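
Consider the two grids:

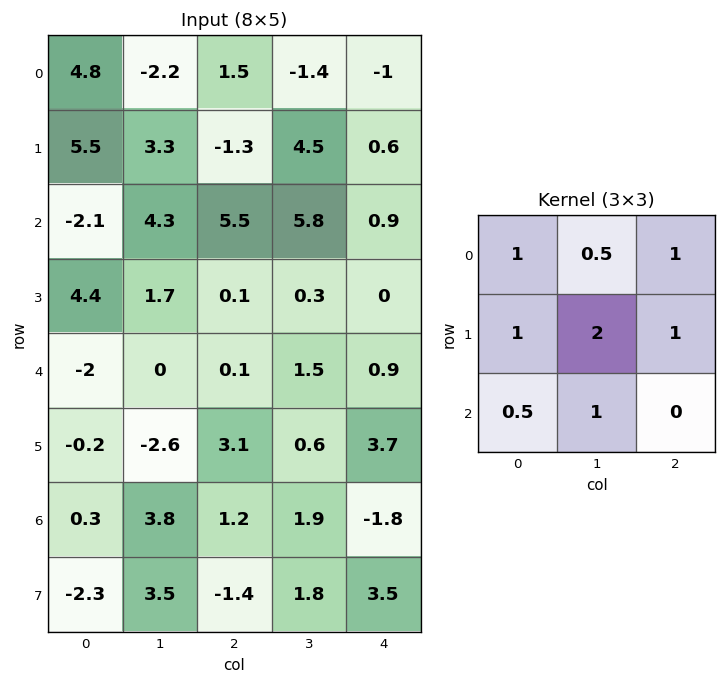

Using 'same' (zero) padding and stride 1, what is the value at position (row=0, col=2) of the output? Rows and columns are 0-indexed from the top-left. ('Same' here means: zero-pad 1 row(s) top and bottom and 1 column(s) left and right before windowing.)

The receptive field on the zero-padded input at this output position is [0 0 0 / -2.2 1.5 -1.4 / 3.3 -1.3 4.5]. Elementwise product with the kernel and sum: 0·1 + 0·0.5 + 0·1 + -2.2·1 + 1.5·2 + -1.4·1 + 3.3·0.5 + -1.3·1.

-0.25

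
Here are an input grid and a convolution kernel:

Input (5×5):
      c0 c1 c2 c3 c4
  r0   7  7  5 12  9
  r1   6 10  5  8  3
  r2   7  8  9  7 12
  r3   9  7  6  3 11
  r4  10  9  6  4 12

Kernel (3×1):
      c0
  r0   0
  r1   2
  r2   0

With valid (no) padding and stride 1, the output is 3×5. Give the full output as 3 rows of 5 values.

12 20 10 16 6
14 16 18 14 24
18 14 12 6 22

Output[0,0]: The receptive field on the input at this output position is [7 / 6 / 7]. Elementwise product with the kernel and sum: 6·2.
Output[0,1]: The receptive field on the input at this output position is [7 / 10 / 8]. Elementwise product with the kernel and sum: 10·2.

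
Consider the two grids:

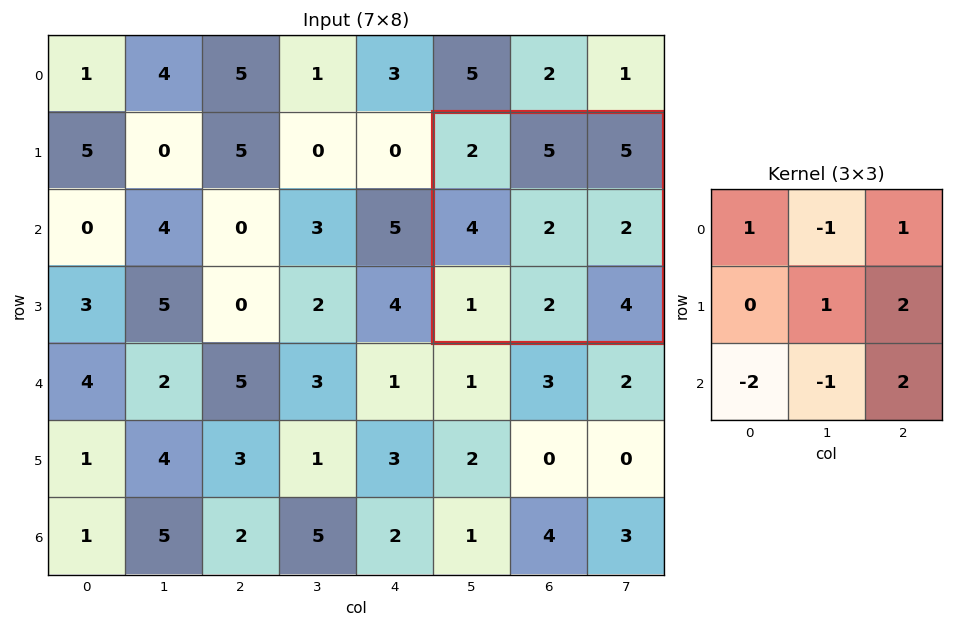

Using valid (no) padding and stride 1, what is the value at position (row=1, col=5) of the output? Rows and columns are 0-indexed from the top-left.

12

The receptive field on the input at this output position is [2 5 5 / 4 2 2 / 1 2 4]. Elementwise product with the kernel and sum: 2·1 + 5·-1 + 5·1 + 2·1 + 2·2 + 1·-2 + 2·-1 + 4·2.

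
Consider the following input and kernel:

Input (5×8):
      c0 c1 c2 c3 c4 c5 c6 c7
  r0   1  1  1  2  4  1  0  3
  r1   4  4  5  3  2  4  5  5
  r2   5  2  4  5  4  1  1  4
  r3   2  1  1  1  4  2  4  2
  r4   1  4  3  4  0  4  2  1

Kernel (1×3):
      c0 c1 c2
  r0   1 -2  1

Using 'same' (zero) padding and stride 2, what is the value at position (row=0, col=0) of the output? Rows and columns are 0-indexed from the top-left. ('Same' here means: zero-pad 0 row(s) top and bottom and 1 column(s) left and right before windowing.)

The receptive field on the zero-padded input at this output position is [0 1 1]. Elementwise product with the kernel and sum: 0·1 + 1·-2 + 1·1.

-1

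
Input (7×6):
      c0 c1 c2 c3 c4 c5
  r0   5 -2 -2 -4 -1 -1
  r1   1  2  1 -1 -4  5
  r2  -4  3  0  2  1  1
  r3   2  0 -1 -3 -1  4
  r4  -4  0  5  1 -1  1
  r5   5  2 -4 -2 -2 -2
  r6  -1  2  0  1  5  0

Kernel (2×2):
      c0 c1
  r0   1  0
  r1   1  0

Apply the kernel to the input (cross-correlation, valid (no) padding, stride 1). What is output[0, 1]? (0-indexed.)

0

The receptive field on the input at this output position is [-2 -2 / 2 1]. Elementwise product with the kernel and sum: -2·1 + 2·1.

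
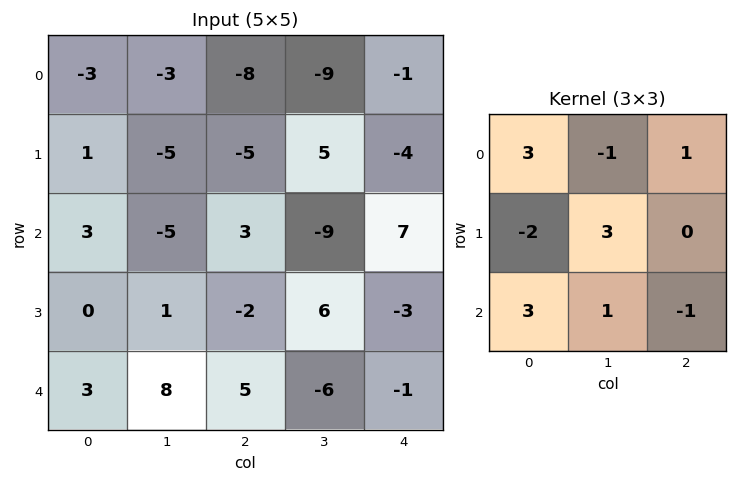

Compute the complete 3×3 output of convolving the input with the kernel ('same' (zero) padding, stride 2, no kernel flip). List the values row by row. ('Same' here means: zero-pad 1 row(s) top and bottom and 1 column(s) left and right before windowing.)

Output[0,0]: The receptive field on the zero-padded input at this output position is [0 0 0 / 0 -3 -3 / 0 1 -5]. Elementwise product with the kernel and sum: 0·3 + 0·-1 + 0·1 + 0·-2 + -3·3 + 0·3 + 1·1 + -5·-1.
Output[0,1]: The receptive field on the zero-padded input at this output position is [0 0 0 / -3 -8 -9 / -5 -5 5]. Elementwise product with the kernel and sum: 0·3 + 0·-1 + 0·1 + -3·-2 + -8·3 + -5·3 + -5·1 + 5·-1.

-3 -43 26
2 9 73
10 10 30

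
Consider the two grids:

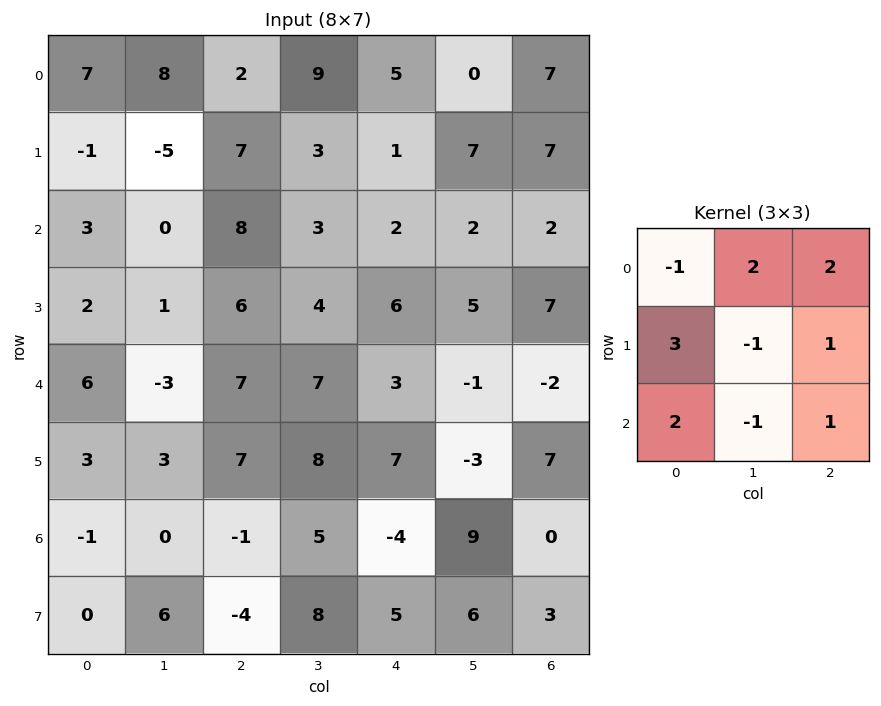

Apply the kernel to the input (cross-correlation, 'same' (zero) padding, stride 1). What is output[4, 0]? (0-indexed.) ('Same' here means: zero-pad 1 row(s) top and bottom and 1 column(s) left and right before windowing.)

The receptive field on the zero-padded input at this output position is [0 2 1 / 0 6 -3 / 0 3 3]. Elementwise product with the kernel and sum: 0·-1 + 2·2 + 1·2 + 0·3 + 6·-1 + -3·1 + 0·2 + 3·-1 + 3·1.

-3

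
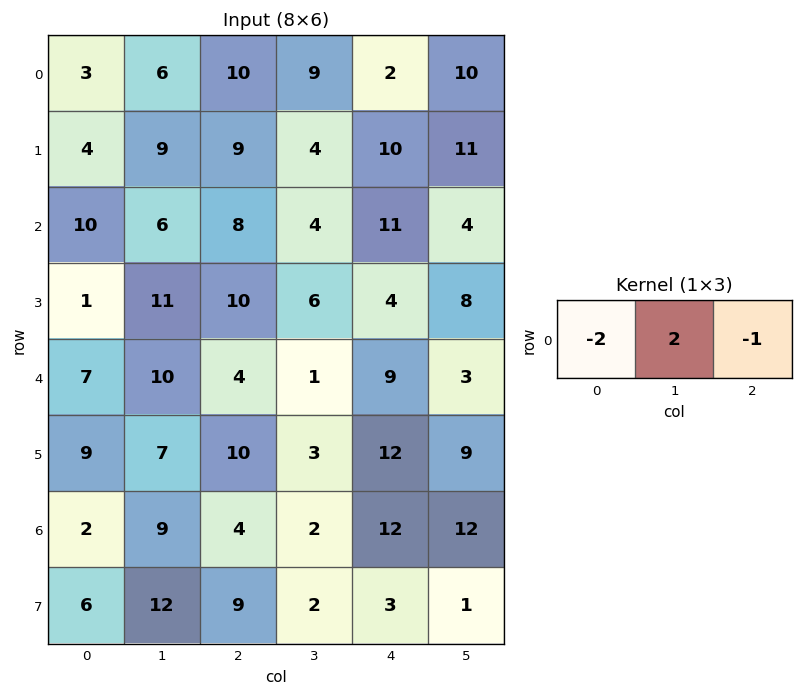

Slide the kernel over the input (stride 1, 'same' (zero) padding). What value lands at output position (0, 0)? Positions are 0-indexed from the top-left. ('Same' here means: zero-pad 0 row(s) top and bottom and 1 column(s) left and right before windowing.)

The receptive field on the zero-padded input at this output position is [0 3 6]. Elementwise product with the kernel and sum: 0·-2 + 3·2 + 6·-1.

0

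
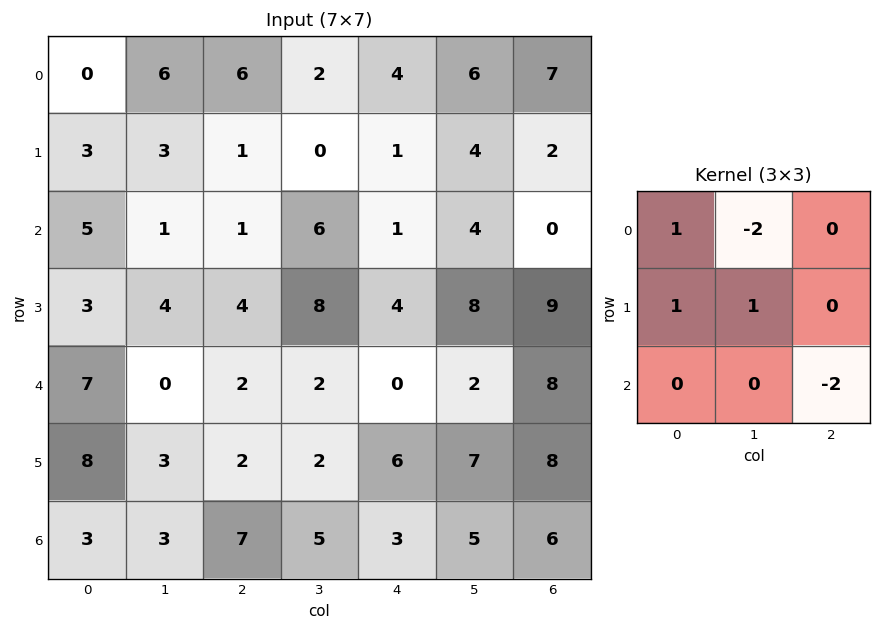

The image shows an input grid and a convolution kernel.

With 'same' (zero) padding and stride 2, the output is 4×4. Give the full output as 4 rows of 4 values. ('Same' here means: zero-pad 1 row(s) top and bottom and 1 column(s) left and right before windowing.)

-6 12 -2 13
-9 -13 -11 4
-5 -6 -12 0
-13 9 -2 2

Output[0,0]: The receptive field on the zero-padded input at this output position is [0 0 0 / 0 0 6 / 0 3 3]. Elementwise product with the kernel and sum: 0·1 + 0·-2 + 0·1 + 0·1 + 3·-2.
Output[0,1]: The receptive field on the zero-padded input at this output position is [0 0 0 / 6 6 2 / 3 1 0]. Elementwise product with the kernel and sum: 0·1 + 0·-2 + 6·1 + 6·1 + 0·-2.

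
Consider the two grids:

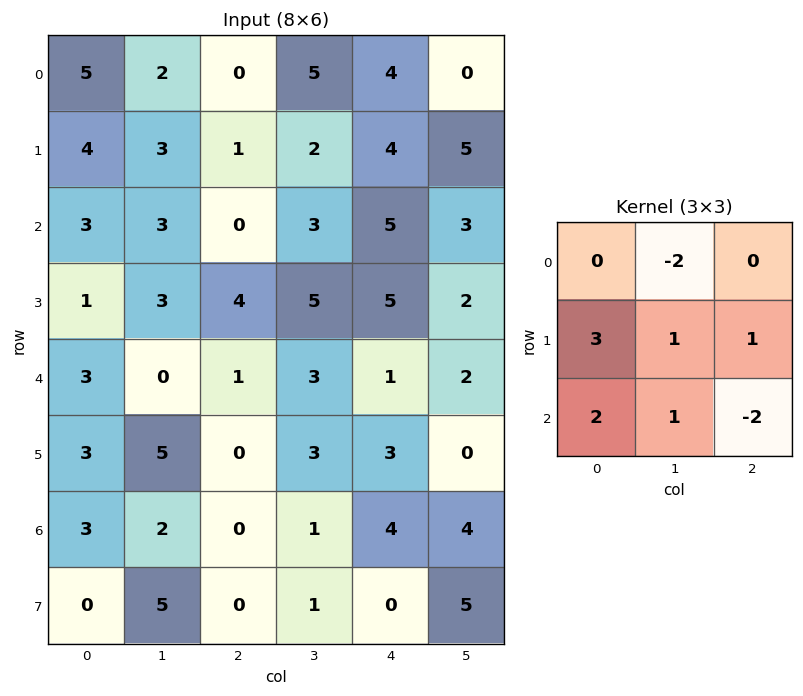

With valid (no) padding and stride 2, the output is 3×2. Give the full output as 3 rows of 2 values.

Output[0,0]: The receptive field on the input at this output position is [5 2 0 / 4 3 1 / 3 3 0]. Elementwise product with the kernel and sum: 2·-2 + 4·3 + 3·1 + 1·1 + 3·2 + 3·1 + 0·-2.

21 -8
8 19
22 -7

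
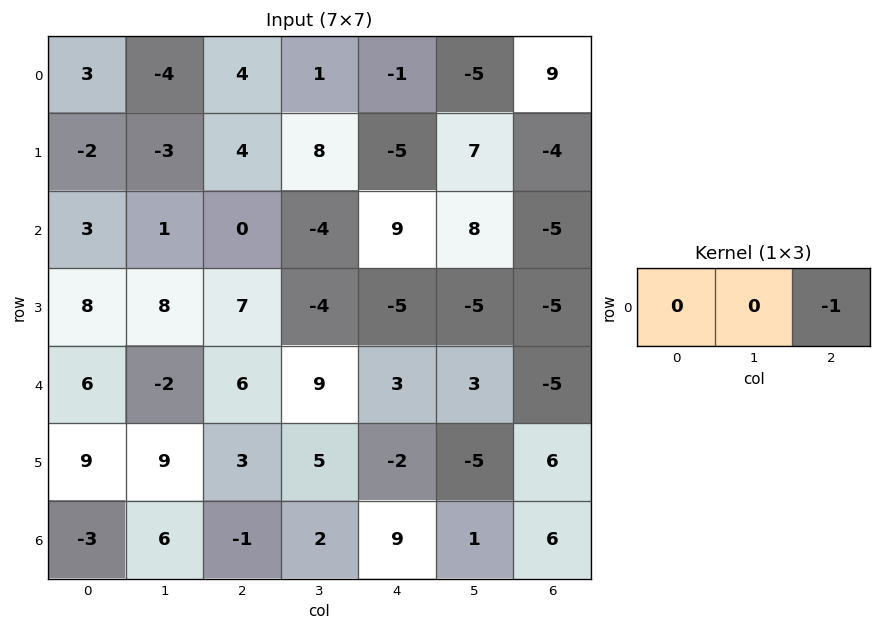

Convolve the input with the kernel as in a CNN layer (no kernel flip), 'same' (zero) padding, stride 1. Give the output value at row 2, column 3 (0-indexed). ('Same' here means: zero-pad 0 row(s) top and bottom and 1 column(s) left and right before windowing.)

The receptive field on the zero-padded input at this output position is [0 -4 9]. Elementwise product with the kernel and sum: 9·-1.

-9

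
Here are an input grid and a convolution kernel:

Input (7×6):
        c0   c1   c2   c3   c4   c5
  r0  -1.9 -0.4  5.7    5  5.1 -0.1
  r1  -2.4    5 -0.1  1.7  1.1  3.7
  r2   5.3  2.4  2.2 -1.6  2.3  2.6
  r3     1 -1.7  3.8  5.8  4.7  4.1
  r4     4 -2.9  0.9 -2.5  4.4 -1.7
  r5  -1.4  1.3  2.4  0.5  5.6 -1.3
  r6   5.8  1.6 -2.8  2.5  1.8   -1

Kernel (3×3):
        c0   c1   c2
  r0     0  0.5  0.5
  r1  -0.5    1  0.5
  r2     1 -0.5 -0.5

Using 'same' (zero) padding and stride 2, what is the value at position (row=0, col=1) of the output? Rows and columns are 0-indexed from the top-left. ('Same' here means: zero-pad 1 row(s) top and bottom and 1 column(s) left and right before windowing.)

The receptive field on the zero-padded input at this output position is [0 0 0 / -0.4 5.7 5 / 5 -0.1 1.7]. Elementwise product with the kernel and sum: 0·0.5 + 0·0.5 + -0.4·-0.5 + 5.7·1 + 5·0.5 + 5·1 + -0.1·-0.5 + 1.7·-0.5.

12.6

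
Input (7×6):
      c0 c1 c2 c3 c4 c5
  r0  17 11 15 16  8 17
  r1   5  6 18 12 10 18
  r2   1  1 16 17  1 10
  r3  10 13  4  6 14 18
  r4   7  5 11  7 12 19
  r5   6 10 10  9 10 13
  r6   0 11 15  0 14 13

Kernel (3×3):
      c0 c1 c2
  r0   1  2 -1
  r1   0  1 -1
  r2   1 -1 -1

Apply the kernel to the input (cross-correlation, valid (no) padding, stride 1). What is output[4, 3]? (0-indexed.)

The receptive field on the input at this output position is [7 12 19 / 9 10 13 / 0 14 13]. Elementwise product with the kernel and sum: 7·1 + 12·2 + 19·-1 + 10·1 + 13·-1 + 0·1 + 14·-1 + 13·-1.

-18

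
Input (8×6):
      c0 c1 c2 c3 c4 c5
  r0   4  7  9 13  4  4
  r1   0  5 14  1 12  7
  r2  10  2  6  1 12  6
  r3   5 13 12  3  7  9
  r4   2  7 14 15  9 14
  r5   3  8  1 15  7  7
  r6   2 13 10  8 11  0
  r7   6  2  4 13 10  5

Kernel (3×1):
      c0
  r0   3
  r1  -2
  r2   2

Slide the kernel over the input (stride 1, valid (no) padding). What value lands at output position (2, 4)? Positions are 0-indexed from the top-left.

40

The receptive field on the input at this output position is [12 / 7 / 9]. Elementwise product with the kernel and sum: 12·3 + 7·-2 + 9·2.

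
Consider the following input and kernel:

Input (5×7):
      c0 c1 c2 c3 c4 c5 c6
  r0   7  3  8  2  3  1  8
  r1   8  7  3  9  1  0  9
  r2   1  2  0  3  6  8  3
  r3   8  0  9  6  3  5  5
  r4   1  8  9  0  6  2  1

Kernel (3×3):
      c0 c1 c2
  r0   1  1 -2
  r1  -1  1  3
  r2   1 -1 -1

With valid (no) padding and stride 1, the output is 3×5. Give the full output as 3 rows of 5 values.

1 29 4 -16 9
9 -16 31 35 -13
6 22 0 -3 28

Output[0,0]: The receptive field on the input at this output position is [7 3 8 / 8 7 3 / 1 2 0]. Elementwise product with the kernel and sum: 7·1 + 3·1 + 8·-2 + 8·-1 + 7·1 + 3·3 + 1·1 + 2·-1 + 0·-1.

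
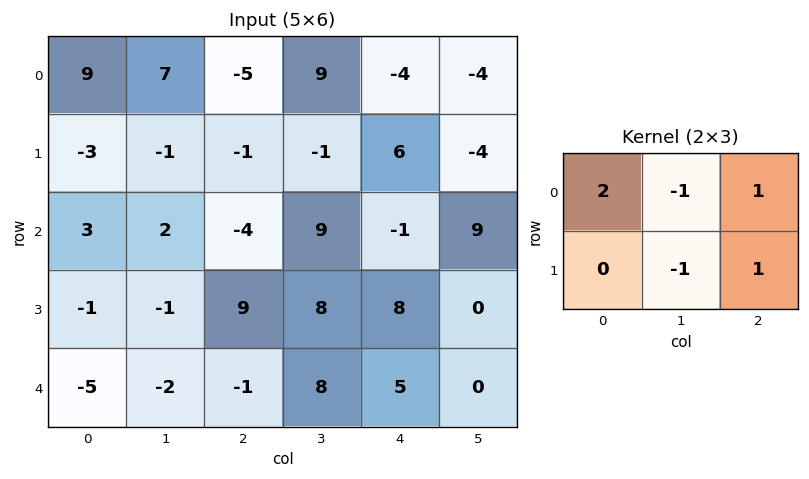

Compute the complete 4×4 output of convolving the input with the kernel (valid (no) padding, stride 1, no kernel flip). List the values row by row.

6 28 -16 8
-12 11 -5 -2
10 16 -18 20
9 6 15 3

Output[0,0]: The receptive field on the input at this output position is [9 7 -5 / -3 -1 -1]. Elementwise product with the kernel and sum: 9·2 + 7·-1 + -5·1 + -1·-1 + -1·1.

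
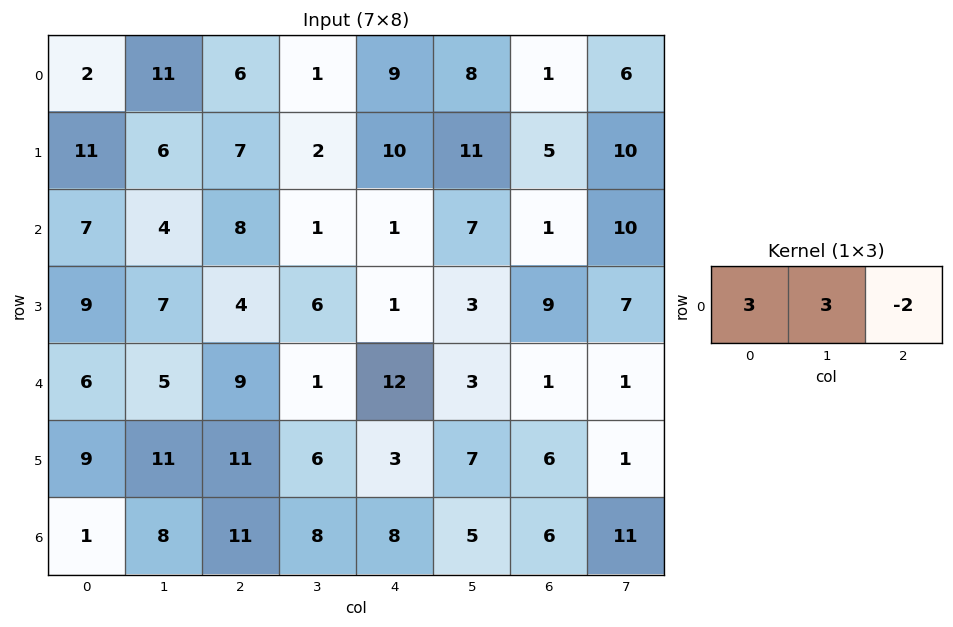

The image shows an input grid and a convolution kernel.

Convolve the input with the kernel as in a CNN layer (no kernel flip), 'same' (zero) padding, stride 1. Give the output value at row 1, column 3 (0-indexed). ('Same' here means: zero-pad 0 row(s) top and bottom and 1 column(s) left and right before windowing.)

The receptive field on the zero-padded input at this output position is [7 2 10]. Elementwise product with the kernel and sum: 7·3 + 2·3 + 10·-2.

7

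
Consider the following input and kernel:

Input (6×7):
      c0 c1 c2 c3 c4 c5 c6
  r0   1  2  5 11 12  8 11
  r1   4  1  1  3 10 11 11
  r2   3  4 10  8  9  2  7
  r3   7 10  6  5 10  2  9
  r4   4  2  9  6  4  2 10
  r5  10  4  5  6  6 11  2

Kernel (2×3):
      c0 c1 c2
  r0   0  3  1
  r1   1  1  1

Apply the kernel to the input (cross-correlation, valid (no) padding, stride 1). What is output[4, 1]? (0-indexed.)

48

The receptive field on the input at this output position is [2 9 6 / 4 5 6]. Elementwise product with the kernel and sum: 9·3 + 6·1 + 4·1 + 5·1 + 6·1.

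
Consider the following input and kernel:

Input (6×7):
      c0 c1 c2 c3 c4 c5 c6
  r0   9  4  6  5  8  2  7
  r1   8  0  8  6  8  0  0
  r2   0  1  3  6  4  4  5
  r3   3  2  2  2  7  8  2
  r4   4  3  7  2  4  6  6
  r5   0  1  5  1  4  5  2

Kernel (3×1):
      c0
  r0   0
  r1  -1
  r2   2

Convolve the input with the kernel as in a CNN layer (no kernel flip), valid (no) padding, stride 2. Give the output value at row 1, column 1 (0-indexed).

12

The receptive field on the input at this output position is [3 / 2 / 7]. Elementwise product with the kernel and sum: 2·-1 + 7·2.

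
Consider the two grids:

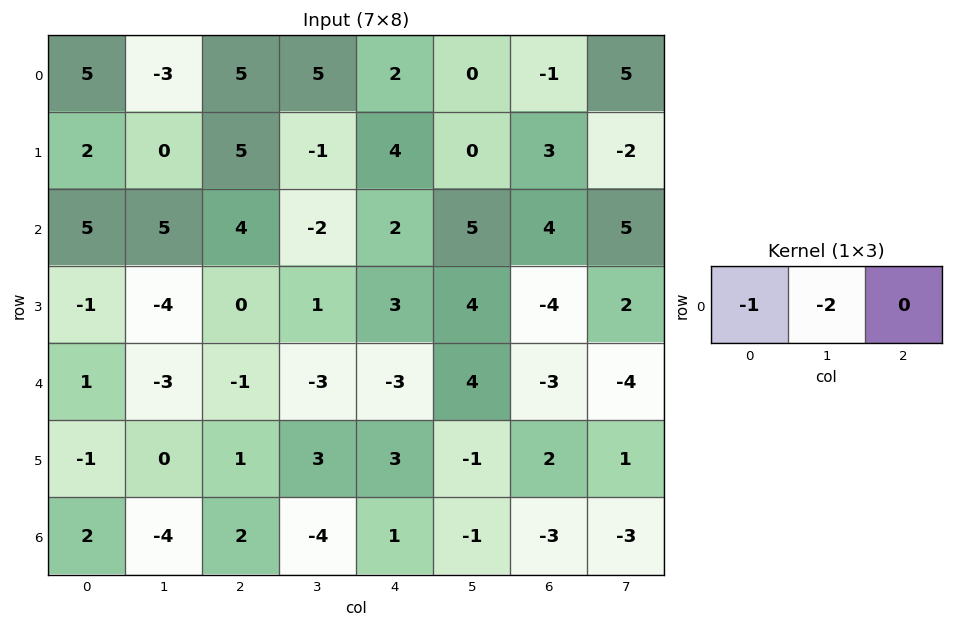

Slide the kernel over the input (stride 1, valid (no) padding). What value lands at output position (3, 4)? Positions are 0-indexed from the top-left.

The receptive field on the input at this output position is [3 4 -4]. Elementwise product with the kernel and sum: 3·-1 + 4·-2.

-11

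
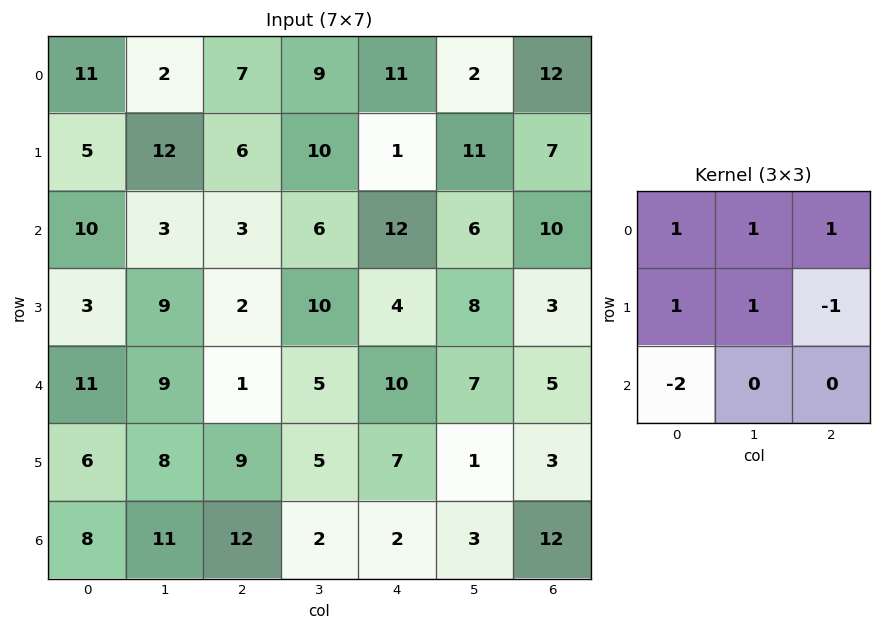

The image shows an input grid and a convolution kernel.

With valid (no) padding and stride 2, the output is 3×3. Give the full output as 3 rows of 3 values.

11 36 6
4 27 17
10 -1 23

Output[0,0]: The receptive field on the input at this output position is [11 2 7 / 5 12 6 / 10 3 3]. Elementwise product with the kernel and sum: 11·1 + 2·1 + 7·1 + 5·1 + 12·1 + 6·-1 + 10·-2.
Output[0,1]: The receptive field on the input at this output position is [7 9 11 / 6 10 1 / 3 6 12]. Elementwise product with the kernel and sum: 7·1 + 9·1 + 11·1 + 6·1 + 10·1 + 1·-1 + 3·-2.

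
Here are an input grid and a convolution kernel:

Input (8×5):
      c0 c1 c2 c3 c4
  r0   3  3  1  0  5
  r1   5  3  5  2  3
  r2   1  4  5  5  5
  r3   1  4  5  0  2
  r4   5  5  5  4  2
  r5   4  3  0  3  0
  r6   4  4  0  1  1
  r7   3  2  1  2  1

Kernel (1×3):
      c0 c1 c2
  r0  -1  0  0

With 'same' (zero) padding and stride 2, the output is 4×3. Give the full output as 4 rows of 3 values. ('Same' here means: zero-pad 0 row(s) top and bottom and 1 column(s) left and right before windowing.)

Output[0,0]: The receptive field on the zero-padded input at this output position is [0 3 3]. Elementwise product with the kernel and sum: 0·-1.

0 -3 0
0 -4 -5
0 -5 -4
0 -4 -1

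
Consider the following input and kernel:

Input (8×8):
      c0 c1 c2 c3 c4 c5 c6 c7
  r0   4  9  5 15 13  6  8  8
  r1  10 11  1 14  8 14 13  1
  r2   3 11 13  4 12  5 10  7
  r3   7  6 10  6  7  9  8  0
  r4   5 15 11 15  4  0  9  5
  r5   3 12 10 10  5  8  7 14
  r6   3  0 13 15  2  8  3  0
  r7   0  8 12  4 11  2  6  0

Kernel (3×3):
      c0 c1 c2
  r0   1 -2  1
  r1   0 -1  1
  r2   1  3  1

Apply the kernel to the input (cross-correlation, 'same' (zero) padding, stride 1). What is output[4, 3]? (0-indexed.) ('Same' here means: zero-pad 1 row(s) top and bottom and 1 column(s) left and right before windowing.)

The receptive field on the zero-padded input at this output position is [10 6 7 / 11 15 4 / 10 10 5]. Elementwise product with the kernel and sum: 10·1 + 6·-2 + 7·1 + 15·-1 + 4·1 + 10·1 + 10·3 + 5·1.

39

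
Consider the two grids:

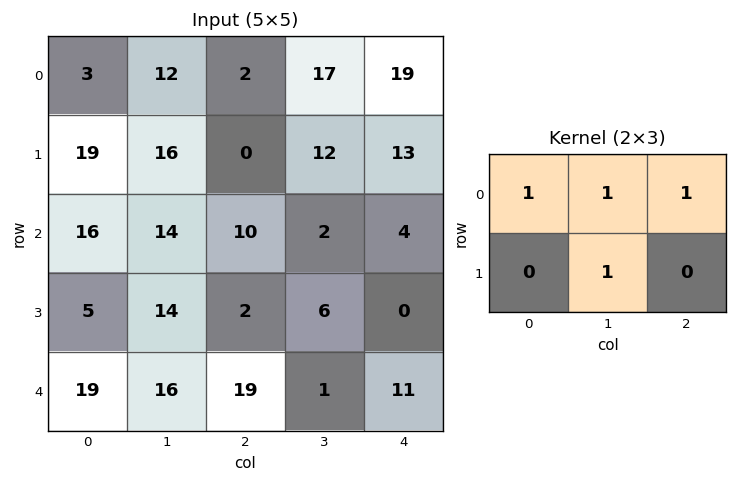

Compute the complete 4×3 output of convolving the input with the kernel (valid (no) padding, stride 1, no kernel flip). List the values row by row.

33 31 50
49 38 27
54 28 22
37 41 9

Output[0,0]: The receptive field on the input at this output position is [3 12 2 / 19 16 0]. Elementwise product with the kernel and sum: 3·1 + 12·1 + 2·1 + 16·1.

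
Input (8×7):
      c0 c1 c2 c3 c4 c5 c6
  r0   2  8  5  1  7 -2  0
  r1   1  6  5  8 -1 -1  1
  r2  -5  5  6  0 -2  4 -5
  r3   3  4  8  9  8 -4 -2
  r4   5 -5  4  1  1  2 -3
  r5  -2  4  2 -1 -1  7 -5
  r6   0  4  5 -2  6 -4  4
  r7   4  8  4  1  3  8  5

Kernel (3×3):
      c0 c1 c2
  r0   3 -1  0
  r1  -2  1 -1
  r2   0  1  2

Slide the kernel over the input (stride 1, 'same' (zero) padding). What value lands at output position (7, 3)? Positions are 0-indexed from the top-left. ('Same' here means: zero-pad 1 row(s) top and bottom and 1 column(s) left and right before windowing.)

The receptive field on the zero-padded input at this output position is [5 -2 6 / 4 1 3 / 0 0 0]. Elementwise product with the kernel and sum: 5·3 + -2·-1 + 4·-2 + 1·1 + 3·-1 + 0·1 + 0·2.

7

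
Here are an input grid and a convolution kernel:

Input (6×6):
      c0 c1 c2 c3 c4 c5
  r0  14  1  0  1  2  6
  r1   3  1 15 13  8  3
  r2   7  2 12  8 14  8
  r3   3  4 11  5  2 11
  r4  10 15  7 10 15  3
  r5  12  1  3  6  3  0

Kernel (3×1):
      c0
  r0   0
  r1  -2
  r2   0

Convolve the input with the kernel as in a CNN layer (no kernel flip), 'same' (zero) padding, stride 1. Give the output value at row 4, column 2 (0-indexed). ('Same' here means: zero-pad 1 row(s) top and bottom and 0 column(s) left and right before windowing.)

The receptive field on the zero-padded input at this output position is [11 / 7 / 3]. Elementwise product with the kernel and sum: 7·-2.

-14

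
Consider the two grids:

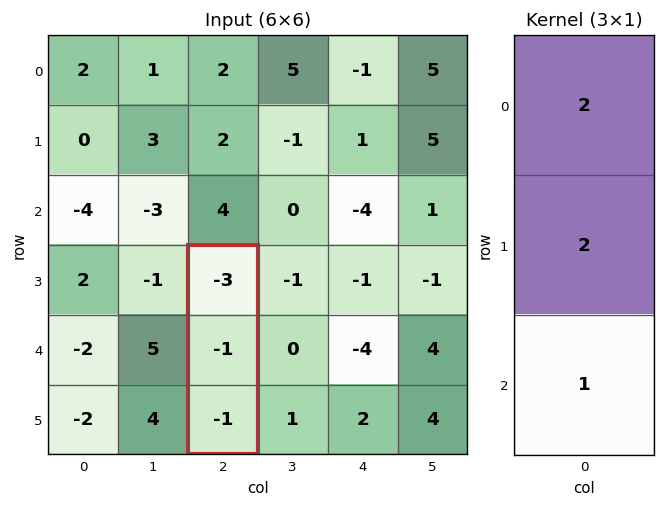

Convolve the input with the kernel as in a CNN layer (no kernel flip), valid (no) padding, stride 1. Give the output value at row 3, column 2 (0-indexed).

The receptive field on the input at this output position is [-3 / -1 / -1]. Elementwise product with the kernel and sum: -3·2 + -1·2 + -1·1.

-9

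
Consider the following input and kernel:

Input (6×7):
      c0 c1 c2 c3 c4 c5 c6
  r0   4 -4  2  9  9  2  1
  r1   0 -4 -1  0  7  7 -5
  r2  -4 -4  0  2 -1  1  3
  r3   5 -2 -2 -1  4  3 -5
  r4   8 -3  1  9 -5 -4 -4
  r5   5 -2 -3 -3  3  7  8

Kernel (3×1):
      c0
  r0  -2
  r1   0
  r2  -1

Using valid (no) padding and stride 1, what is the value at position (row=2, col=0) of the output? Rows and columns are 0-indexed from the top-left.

0

The receptive field on the input at this output position is [-4 / 5 / 8]. Elementwise product with the kernel and sum: -4·-2 + 8·-1.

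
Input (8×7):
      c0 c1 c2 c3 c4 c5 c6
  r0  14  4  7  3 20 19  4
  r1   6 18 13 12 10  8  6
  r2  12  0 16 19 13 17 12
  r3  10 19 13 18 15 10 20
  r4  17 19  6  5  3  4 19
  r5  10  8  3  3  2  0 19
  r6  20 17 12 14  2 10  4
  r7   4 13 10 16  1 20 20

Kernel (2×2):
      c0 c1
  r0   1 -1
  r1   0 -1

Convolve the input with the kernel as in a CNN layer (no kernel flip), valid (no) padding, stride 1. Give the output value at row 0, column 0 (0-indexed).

The receptive field on the input at this output position is [14 4 / 6 18]. Elementwise product with the kernel and sum: 14·1 + 4·-1 + 18·-1.

-8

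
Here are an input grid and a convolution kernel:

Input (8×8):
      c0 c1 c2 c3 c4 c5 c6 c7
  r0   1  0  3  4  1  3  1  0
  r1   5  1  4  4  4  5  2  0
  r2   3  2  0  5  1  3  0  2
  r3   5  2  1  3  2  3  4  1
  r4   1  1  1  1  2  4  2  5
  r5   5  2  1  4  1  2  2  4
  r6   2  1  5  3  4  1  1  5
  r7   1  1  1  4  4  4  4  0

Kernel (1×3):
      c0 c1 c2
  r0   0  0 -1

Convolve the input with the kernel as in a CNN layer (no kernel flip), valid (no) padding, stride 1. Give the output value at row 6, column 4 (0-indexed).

The receptive field on the input at this output position is [4 1 1]. Elementwise product with the kernel and sum: 1·-1.

-1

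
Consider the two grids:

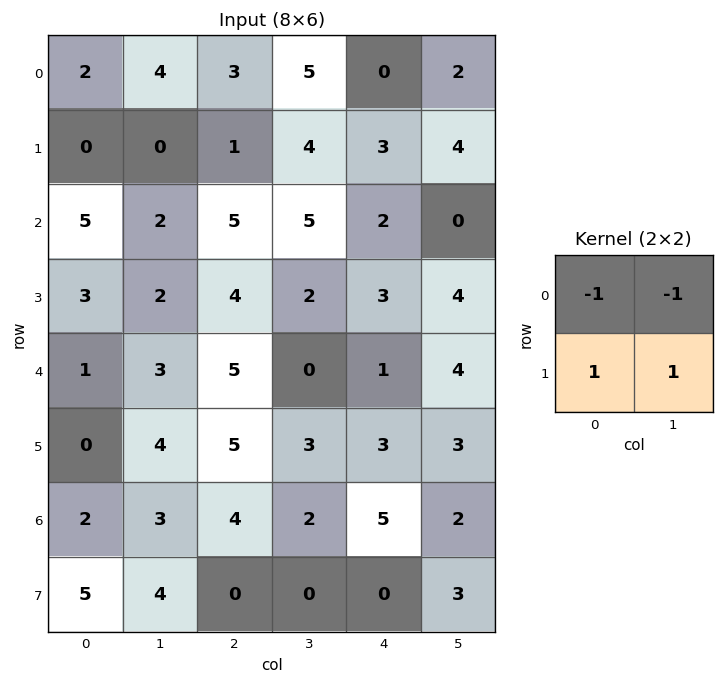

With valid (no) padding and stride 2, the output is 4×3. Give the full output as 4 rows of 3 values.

Output[0,0]: The receptive field on the input at this output position is [2 4 / 0 0]. Elementwise product with the kernel and sum: 2·-1 + 4·-1 + 0·1 + 0·1.
Output[0,1]: The receptive field on the input at this output position is [3 5 / 1 4]. Elementwise product with the kernel and sum: 3·-1 + 5·-1 + 1·1 + 4·1.

-6 -3 5
-2 -4 5
0 3 1
4 -6 -4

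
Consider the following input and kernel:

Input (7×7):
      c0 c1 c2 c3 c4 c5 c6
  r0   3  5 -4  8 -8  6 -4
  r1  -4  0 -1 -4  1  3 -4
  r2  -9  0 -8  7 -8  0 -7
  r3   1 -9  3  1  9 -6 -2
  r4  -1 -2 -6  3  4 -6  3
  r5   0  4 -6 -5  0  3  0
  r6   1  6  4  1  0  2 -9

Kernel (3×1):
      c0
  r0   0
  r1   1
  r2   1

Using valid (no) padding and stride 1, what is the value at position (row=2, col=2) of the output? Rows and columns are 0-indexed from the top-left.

The receptive field on the input at this output position is [-8 / 3 / -6]. Elementwise product with the kernel and sum: 3·1 + -6·1.

-3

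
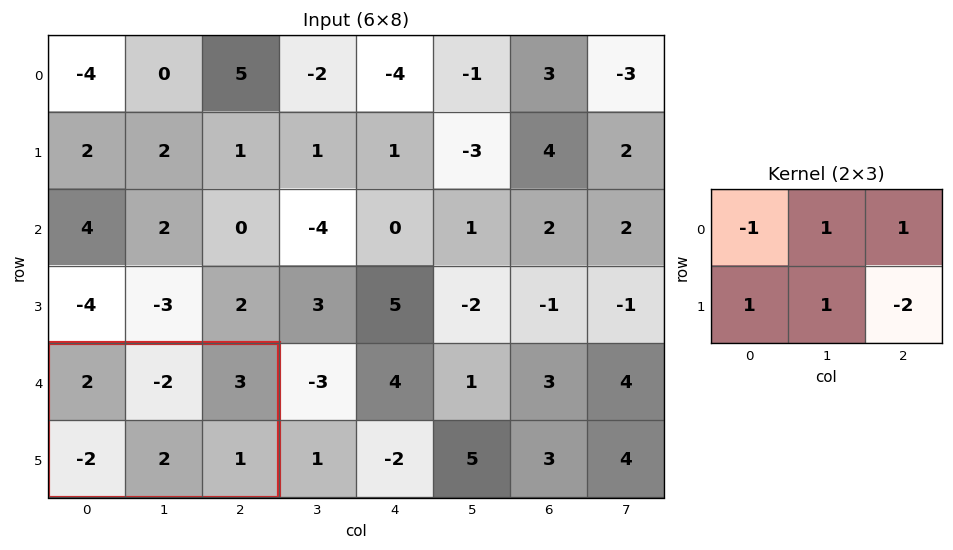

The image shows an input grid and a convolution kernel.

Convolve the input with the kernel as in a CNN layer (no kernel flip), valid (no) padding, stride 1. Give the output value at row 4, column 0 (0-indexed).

-3

The receptive field on the input at this output position is [2 -2 3 / -2 2 1]. Elementwise product with the kernel and sum: 2·-1 + -2·1 + 3·1 + -2·1 + 2·1 + 1·-2.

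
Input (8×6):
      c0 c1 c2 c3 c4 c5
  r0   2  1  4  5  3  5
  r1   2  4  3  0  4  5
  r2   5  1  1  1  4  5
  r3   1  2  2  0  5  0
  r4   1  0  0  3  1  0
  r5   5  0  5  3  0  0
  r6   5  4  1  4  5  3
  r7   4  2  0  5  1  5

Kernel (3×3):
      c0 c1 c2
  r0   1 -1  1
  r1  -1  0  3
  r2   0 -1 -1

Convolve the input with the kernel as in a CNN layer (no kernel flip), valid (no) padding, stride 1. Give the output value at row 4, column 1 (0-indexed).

7

The receptive field on the input at this output position is [0 0 3 / 0 5 3 / 4 1 4]. Elementwise product with the kernel and sum: 0·1 + 0·-1 + 3·1 + 0·-1 + 3·3 + 1·-1 + 4·-1.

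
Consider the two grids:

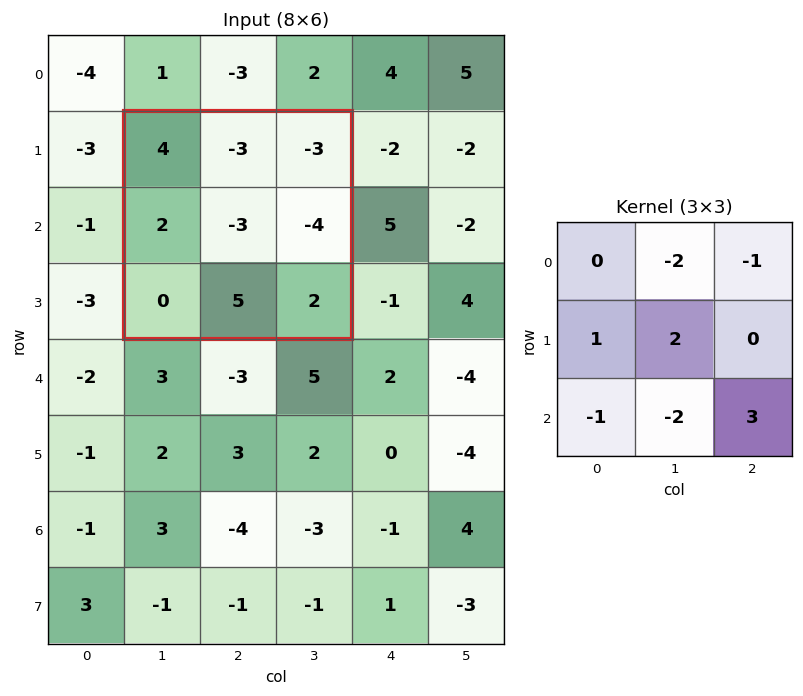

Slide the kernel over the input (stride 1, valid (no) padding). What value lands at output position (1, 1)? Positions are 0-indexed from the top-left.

The receptive field on the input at this output position is [4 -3 -3 / 2 -3 -4 / 0 5 2]. Elementwise product with the kernel and sum: -3·-2 + -3·-1 + 2·1 + -3·2 + 0·-1 + 5·-2 + 2·3.

1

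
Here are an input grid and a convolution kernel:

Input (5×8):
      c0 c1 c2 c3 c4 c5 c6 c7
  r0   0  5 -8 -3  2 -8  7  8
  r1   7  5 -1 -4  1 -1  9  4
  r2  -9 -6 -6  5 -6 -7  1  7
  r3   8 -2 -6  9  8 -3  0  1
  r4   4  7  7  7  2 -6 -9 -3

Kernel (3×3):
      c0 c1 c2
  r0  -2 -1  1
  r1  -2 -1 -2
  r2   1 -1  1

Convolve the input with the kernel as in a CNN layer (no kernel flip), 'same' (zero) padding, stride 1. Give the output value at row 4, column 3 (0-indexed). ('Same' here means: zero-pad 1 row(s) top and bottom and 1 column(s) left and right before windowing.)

The receptive field on the zero-padded input at this output position is [-6 9 8 / 7 7 2 / 0 0 0]. Elementwise product with the kernel and sum: -6·-2 + 9·-1 + 8·1 + 7·-2 + 7·-1 + 2·-2 + 0·1 + 0·-1 + 0·1.

-14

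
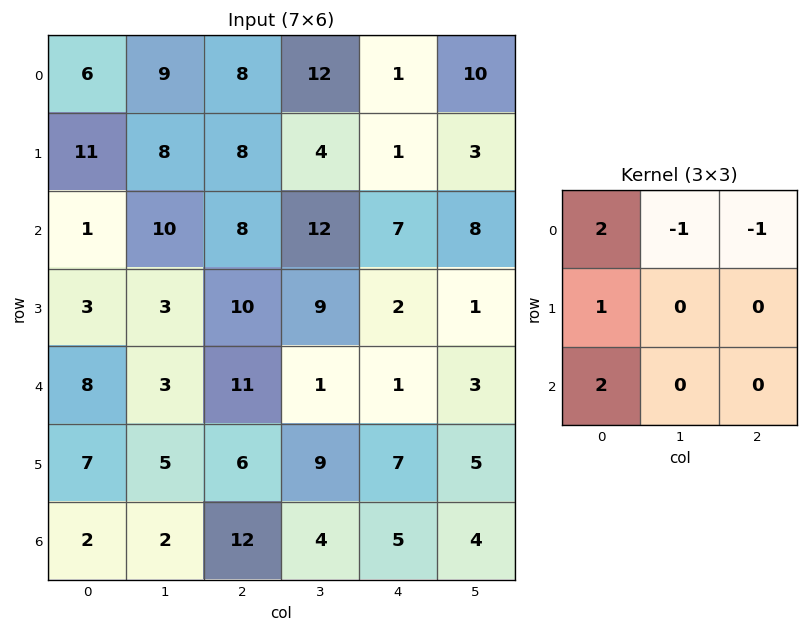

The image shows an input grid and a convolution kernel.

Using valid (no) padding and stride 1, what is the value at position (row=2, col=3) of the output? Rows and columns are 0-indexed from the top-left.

The receptive field on the input at this output position is [12 7 8 / 9 2 1 / 1 1 3]. Elementwise product with the kernel and sum: 12·2 + 7·-1 + 8·-1 + 9·1 + 1·2.

20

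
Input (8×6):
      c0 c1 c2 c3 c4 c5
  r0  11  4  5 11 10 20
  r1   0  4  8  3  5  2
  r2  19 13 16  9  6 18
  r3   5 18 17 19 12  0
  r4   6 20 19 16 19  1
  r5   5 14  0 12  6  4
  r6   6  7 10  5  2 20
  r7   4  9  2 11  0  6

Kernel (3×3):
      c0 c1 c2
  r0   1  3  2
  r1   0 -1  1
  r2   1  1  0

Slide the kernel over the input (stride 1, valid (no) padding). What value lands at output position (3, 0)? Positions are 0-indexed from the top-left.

The receptive field on the input at this output position is [5 18 17 / 6 20 19 / 5 14 0]. Elementwise product with the kernel and sum: 5·1 + 18·3 + 17·2 + 20·-1 + 19·1 + 5·1 + 14·1.

111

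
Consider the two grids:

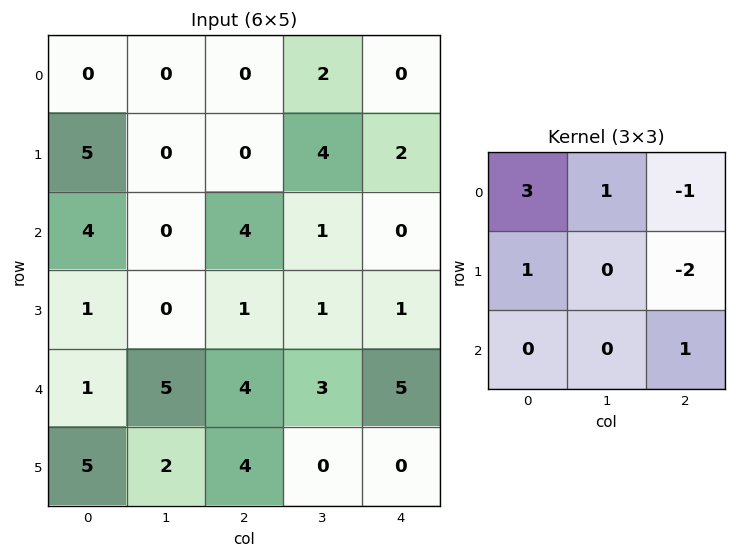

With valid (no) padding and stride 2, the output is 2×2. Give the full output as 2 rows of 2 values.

Output[0,0]: The receptive field on the input at this output position is [0 0 0 / 5 0 0 / 4 0 4]. Elementwise product with the kernel and sum: 0·3 + 0·1 + 0·-1 + 5·1 + 0·-2 + 4·1.
Output[0,1]: The receptive field on the input at this output position is [0 2 0 / 0 4 2 / 4 1 0]. Elementwise product with the kernel and sum: 0·3 + 2·1 + 0·-1 + 0·1 + 2·-2 + 0·1.

9 -2
11 17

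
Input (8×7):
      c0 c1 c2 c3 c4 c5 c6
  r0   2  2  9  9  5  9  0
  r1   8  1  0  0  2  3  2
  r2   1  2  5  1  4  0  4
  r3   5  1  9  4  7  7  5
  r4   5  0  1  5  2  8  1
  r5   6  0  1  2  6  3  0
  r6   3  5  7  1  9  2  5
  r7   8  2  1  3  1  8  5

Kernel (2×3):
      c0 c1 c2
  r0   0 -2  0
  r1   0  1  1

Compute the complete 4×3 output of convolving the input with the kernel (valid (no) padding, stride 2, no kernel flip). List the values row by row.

-3 -16 -13
6 9 12
1 -2 -13
-7 2 9

Output[0,0]: The receptive field on the input at this output position is [2 2 9 / 8 1 0]. Elementwise product with the kernel and sum: 2·-2 + 1·1 + 0·1.
Output[0,1]: The receptive field on the input at this output position is [9 9 5 / 0 0 2]. Elementwise product with the kernel and sum: 9·-2 + 0·1 + 2·1.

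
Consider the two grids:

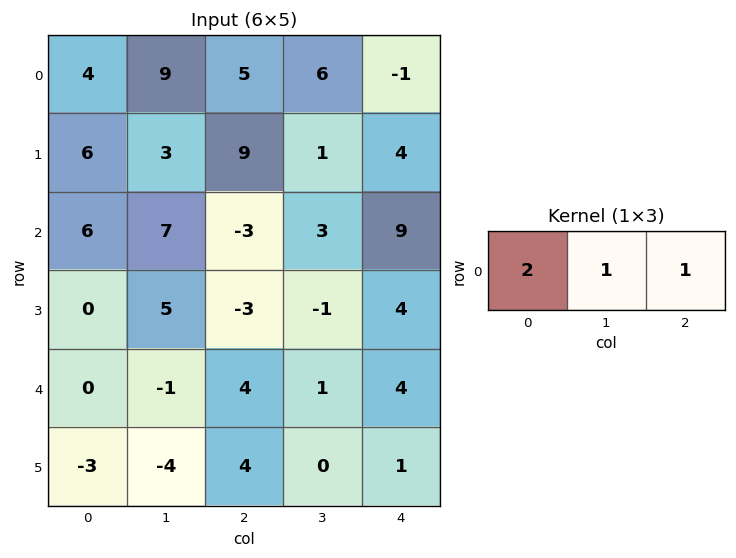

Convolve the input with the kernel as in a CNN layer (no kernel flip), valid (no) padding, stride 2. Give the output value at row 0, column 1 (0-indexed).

The receptive field on the input at this output position is [5 6 -1]. Elementwise product with the kernel and sum: 5·2 + 6·1 + -1·1.

15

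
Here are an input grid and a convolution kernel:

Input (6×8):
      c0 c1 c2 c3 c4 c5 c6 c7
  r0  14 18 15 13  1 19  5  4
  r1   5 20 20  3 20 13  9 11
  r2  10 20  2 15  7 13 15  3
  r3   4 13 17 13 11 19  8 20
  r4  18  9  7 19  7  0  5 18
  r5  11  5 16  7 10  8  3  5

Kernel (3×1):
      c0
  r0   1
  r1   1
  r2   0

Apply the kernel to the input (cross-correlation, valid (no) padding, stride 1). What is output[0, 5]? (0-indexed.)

The receptive field on the input at this output position is [19 / 13 / 13]. Elementwise product with the kernel and sum: 19·1 + 13·1.

32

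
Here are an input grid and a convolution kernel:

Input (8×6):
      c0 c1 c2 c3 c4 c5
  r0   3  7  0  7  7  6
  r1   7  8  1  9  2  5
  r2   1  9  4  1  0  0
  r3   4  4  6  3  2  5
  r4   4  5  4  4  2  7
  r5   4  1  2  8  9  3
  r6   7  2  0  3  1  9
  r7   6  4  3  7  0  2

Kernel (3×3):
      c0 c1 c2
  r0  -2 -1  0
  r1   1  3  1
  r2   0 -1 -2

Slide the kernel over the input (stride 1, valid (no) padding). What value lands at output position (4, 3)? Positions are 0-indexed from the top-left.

The receptive field on the input at this output position is [4 2 7 / 8 9 3 / 3 1 9]. Elementwise product with the kernel and sum: 4·-2 + 2·-1 + 8·1 + 9·3 + 3·1 + 1·-1 + 9·-2.

9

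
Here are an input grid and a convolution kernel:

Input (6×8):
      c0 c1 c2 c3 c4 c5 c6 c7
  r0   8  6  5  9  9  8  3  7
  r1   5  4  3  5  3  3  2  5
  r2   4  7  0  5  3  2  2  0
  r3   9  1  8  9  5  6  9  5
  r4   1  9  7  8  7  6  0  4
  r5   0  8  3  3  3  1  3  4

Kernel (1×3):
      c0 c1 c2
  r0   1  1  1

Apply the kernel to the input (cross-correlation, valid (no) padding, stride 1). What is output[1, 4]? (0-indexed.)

8

The receptive field on the input at this output position is [3 3 2]. Elementwise product with the kernel and sum: 3·1 + 3·1 + 2·1.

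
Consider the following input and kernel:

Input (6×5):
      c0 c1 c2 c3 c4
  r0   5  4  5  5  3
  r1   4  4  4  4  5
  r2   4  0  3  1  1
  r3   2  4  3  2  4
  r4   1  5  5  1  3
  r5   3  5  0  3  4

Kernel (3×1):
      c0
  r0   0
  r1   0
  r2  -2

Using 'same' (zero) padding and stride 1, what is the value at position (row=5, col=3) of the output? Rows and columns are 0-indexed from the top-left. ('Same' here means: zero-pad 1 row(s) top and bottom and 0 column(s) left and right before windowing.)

0

The receptive field on the zero-padded input at this output position is [1 / 3 / 0]. Elementwise product with the kernel and sum: 0·-2.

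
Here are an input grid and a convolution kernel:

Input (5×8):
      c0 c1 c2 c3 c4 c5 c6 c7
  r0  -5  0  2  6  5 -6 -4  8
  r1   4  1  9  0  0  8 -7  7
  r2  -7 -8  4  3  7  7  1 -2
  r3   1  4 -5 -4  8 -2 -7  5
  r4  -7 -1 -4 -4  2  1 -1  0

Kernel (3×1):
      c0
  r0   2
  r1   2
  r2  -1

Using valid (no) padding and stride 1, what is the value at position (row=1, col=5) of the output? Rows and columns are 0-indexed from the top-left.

32

The receptive field on the input at this output position is [8 / 7 / -2]. Elementwise product with the kernel and sum: 8·2 + 7·2 + -2·-1.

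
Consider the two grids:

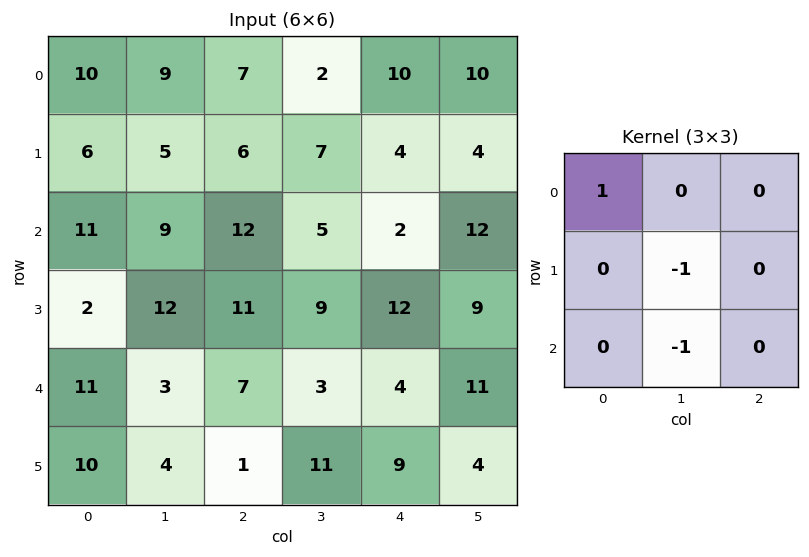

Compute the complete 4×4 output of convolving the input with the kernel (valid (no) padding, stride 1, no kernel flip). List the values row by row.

-4 -9 -5 -4
-15 -18 -8 -7
-4 -9 0 -11
-5 4 -3 -4

Output[0,0]: The receptive field on the input at this output position is [10 9 7 / 6 5 6 / 11 9 12]. Elementwise product with the kernel and sum: 10·1 + 5·-1 + 9·-1.
Output[0,1]: The receptive field on the input at this output position is [9 7 2 / 5 6 7 / 9 12 5]. Elementwise product with the kernel and sum: 9·1 + 6·-1 + 12·-1.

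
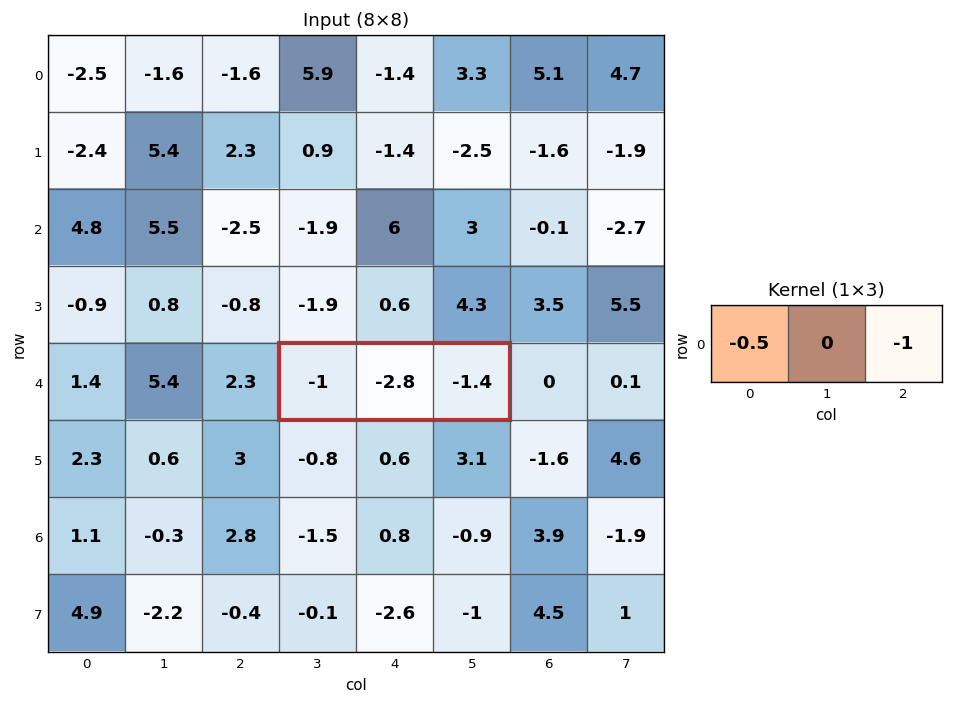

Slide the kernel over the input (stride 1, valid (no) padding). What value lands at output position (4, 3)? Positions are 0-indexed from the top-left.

1.9

The receptive field on the input at this output position is [-1 -2.8 -1.4]. Elementwise product with the kernel and sum: -1·-0.5 + -1.4·-1.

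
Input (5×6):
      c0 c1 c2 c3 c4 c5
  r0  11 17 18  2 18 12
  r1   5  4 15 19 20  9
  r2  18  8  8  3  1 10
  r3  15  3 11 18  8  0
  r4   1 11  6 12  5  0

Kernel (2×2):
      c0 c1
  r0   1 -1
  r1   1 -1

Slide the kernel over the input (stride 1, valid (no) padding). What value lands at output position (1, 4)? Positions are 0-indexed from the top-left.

The receptive field on the input at this output position is [20 9 / 1 10]. Elementwise product with the kernel and sum: 20·1 + 9·-1 + 1·1 + 10·-1.

2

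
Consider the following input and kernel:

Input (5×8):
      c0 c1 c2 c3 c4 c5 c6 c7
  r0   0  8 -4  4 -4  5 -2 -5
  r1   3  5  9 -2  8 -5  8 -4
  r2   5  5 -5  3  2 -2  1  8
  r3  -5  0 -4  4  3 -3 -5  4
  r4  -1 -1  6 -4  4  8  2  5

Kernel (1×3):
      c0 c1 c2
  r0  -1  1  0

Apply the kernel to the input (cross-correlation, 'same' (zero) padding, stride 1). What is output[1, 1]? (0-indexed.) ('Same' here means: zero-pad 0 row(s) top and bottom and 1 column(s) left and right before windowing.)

2

The receptive field on the zero-padded input at this output position is [3 5 9]. Elementwise product with the kernel and sum: 3·-1 + 5·1.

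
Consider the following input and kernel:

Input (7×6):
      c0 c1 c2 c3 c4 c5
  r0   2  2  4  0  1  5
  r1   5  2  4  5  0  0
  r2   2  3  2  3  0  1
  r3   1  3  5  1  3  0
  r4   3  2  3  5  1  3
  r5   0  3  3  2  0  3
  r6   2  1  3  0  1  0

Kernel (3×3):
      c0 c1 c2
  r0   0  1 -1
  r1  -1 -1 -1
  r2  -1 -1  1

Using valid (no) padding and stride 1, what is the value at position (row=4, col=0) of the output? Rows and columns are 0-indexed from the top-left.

-7

The receptive field on the input at this output position is [3 2 3 / 0 3 3 / 2 1 3]. Elementwise product with the kernel and sum: 2·1 + 3·-1 + 0·-1 + 3·-1 + 3·-1 + 2·-1 + 1·-1 + 3·1.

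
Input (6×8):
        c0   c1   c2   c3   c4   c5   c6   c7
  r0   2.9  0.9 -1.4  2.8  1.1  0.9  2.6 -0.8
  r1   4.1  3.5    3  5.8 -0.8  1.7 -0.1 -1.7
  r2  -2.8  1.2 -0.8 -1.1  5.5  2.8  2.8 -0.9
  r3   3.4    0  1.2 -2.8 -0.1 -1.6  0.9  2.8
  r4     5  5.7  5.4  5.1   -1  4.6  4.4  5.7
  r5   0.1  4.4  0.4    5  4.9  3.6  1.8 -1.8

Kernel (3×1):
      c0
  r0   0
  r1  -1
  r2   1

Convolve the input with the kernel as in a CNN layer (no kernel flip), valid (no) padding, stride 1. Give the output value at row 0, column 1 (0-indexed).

-2.3

The receptive field on the input at this output position is [0.9 / 3.5 / 1.2]. Elementwise product with the kernel and sum: 3.5·-1 + 1.2·1.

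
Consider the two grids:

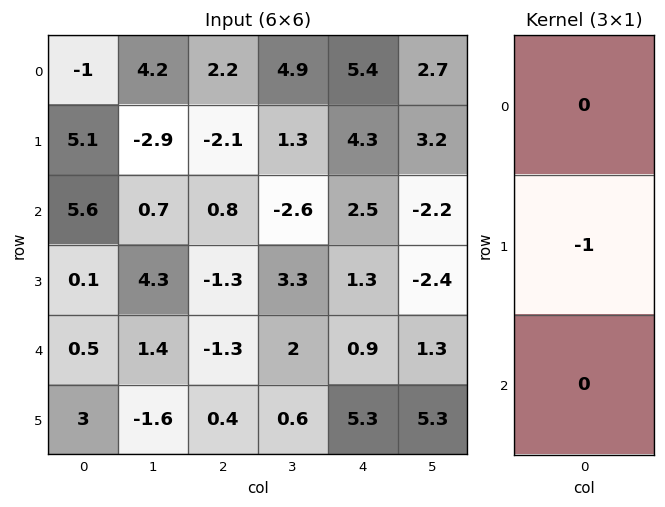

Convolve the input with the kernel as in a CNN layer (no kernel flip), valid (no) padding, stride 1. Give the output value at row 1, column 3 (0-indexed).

The receptive field on the input at this output position is [1.3 / -2.6 / 3.3]. Elementwise product with the kernel and sum: -2.6·-1.

2.6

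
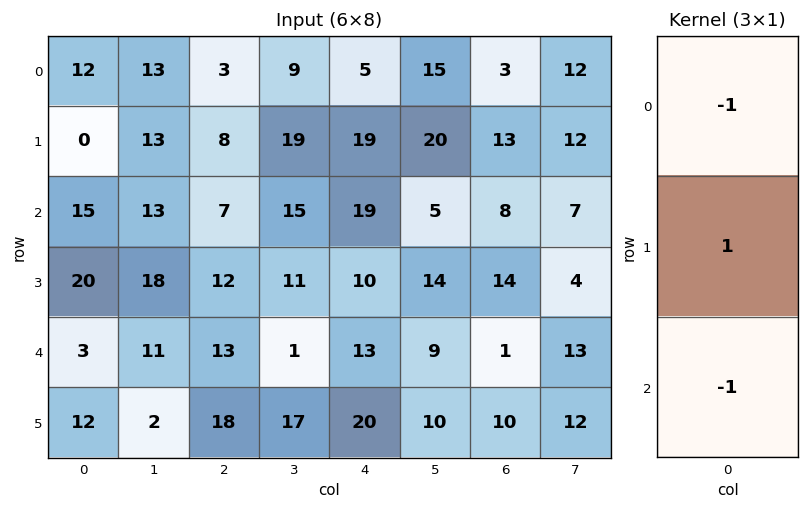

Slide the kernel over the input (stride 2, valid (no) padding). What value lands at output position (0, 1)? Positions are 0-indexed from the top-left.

The receptive field on the input at this output position is [3 / 8 / 7]. Elementwise product with the kernel and sum: 3·-1 + 8·1 + 7·-1.

-2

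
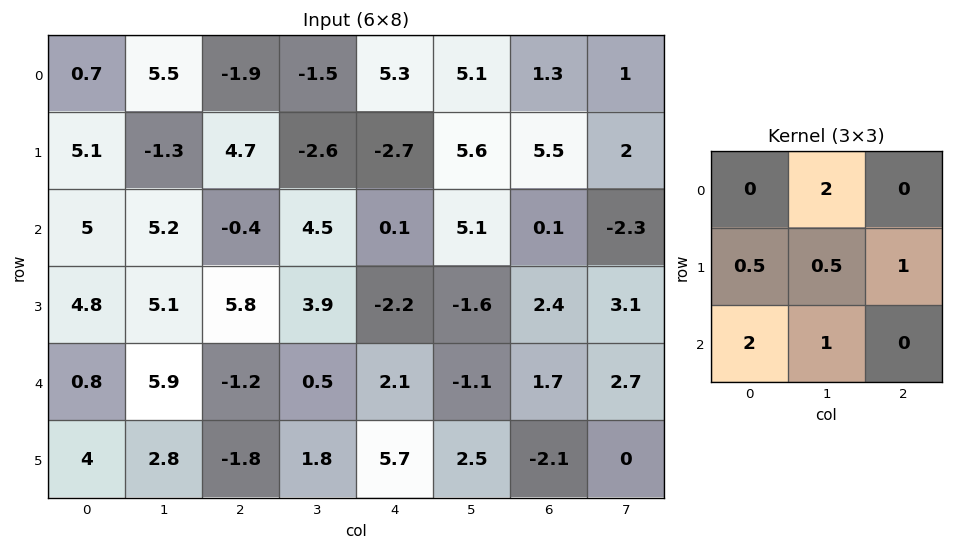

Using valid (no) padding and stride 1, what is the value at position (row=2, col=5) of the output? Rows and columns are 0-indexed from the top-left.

3.2

The receptive field on the input at this output position is [5.1 0.1 -2.3 / -1.6 2.4 3.1 / -1.1 1.7 2.7]. Elementwise product with the kernel and sum: 0.1·2 + -1.6·0.5 + 2.4·0.5 + 3.1·1 + -1.1·2 + 1.7·1.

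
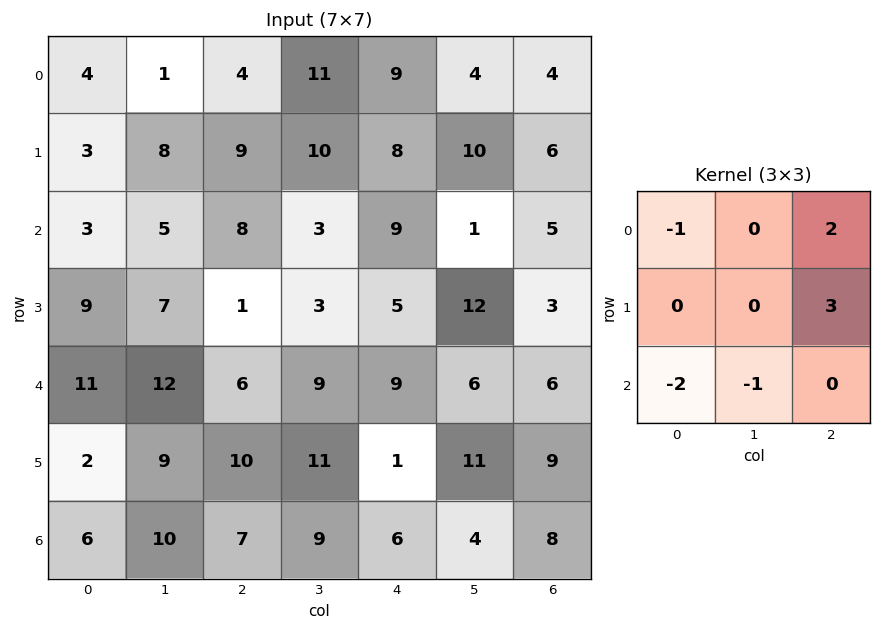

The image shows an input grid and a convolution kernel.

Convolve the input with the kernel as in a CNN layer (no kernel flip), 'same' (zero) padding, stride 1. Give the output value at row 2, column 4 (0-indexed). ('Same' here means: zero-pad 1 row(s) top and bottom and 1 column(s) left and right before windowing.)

The receptive field on the zero-padded input at this output position is [10 8 10 / 3 9 1 / 3 5 12]. Elementwise product with the kernel and sum: 10·-1 + 10·2 + 1·3 + 3·-2 + 5·-1.

2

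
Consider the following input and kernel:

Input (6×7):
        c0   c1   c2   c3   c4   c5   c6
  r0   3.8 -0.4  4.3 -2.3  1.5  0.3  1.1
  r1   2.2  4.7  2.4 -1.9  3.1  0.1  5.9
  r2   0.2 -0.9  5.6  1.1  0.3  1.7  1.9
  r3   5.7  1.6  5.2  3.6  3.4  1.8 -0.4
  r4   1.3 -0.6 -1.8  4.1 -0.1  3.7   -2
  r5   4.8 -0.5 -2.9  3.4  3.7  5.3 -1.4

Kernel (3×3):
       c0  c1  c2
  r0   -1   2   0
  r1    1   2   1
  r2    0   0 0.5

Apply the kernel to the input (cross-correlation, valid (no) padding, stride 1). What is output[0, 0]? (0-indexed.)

The receptive field on the input at this output position is [3.8 -0.4 4.3 / 2.2 4.7 2.4 / 0.2 -0.9 5.6]. Elementwise product with the kernel and sum: 3.8·-1 + -0.4·2 + 2.2·1 + 4.7·2 + 2.4·1 + 5.6·0.5.

12.2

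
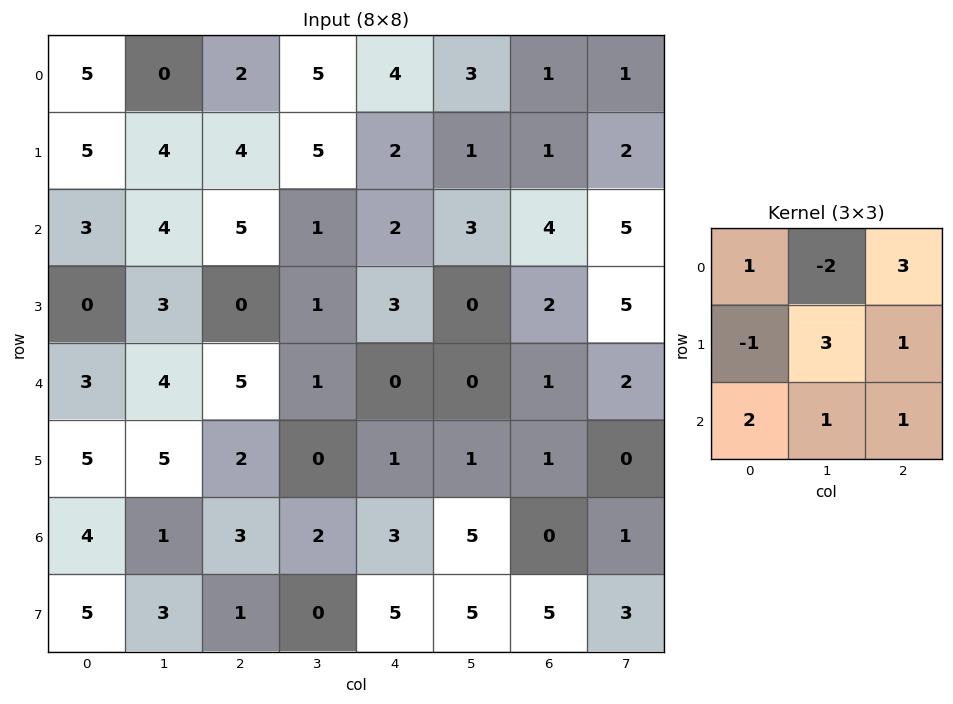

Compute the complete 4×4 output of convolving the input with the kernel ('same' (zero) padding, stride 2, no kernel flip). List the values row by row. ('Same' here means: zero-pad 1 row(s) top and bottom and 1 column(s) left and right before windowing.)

Output[0,0]: The receptive field on the zero-padded input at this output position is [0 0 0 / 0 5 0 / 0 5 4]. Elementwise product with the kernel and sum: 0·1 + 0·-2 + 0·3 + 0·-1 + 5·3 + 0·1 + 0·2 + 5·1 + 4·1.

24 28 23 6
18 30 17 26
32 30 -4 19
26 18 23 13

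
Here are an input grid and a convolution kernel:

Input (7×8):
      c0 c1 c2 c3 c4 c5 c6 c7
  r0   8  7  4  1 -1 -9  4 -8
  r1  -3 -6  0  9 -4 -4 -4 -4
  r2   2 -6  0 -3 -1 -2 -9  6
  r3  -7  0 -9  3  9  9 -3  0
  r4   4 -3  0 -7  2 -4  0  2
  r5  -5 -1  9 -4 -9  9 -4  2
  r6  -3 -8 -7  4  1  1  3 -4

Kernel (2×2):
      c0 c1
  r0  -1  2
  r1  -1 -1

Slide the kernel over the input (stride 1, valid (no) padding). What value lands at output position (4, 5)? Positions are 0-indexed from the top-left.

The receptive field on the input at this output position is [-4 0 / 9 -4]. Elementwise product with the kernel and sum: -4·-1 + 0·2 + 9·-1 + -4·-1.

-1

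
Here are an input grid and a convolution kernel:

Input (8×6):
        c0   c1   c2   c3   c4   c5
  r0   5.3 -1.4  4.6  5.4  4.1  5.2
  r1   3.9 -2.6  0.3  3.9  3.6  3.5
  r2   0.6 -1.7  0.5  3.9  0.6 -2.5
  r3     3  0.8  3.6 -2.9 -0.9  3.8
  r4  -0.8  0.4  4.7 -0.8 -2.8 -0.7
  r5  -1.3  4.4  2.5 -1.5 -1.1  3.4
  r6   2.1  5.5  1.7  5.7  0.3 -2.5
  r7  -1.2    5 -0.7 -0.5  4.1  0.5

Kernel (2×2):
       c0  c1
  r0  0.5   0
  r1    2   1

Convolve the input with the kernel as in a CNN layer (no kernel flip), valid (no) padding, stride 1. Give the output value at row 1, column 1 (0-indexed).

-4.2

The receptive field on the input at this output position is [-2.6 0.3 / -1.7 0.5]. Elementwise product with the kernel and sum: -2.6·0.5 + -1.7·2 + 0.5·1.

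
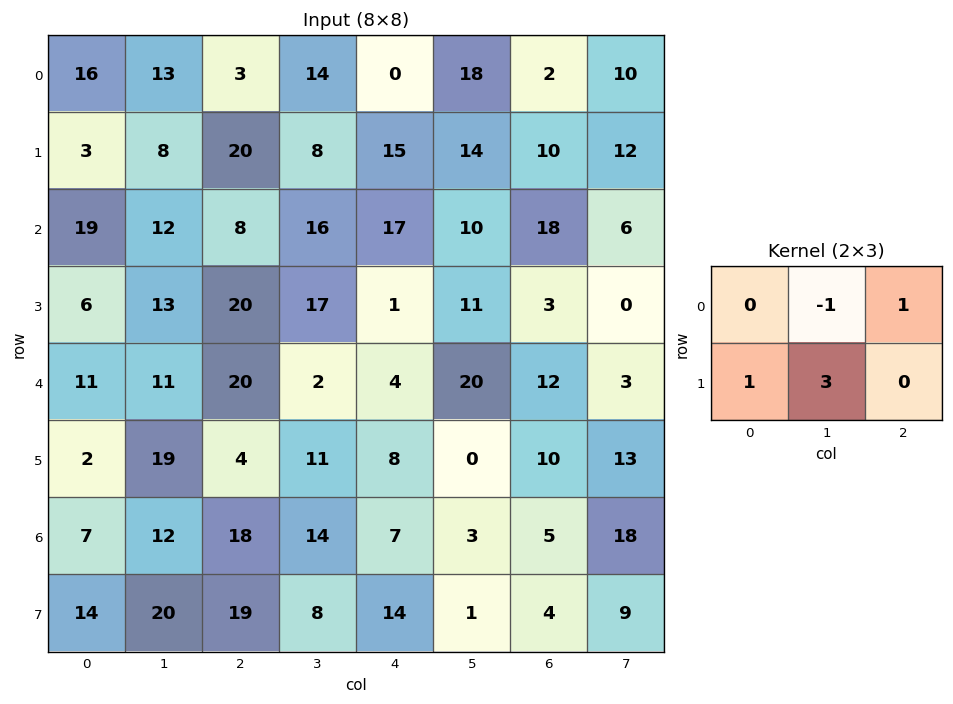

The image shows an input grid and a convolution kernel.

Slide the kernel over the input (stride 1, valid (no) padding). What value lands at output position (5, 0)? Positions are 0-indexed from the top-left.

The receptive field on the input at this output position is [2 19 4 / 7 12 18]. Elementwise product with the kernel and sum: 19·-1 + 4·1 + 7·1 + 12·3.

28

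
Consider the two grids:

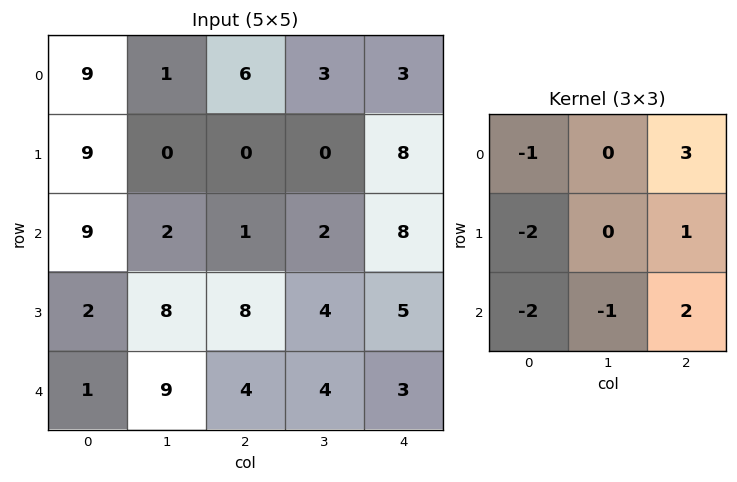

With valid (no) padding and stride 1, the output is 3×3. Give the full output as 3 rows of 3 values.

-27 7 23
-22 -18 20
-5 -22 6

Output[0,0]: The receptive field on the input at this output position is [9 1 6 / 9 0 0 / 9 2 1]. Elementwise product with the kernel and sum: 9·-1 + 6·3 + 9·-2 + 0·1 + 9·-2 + 2·-1 + 1·2.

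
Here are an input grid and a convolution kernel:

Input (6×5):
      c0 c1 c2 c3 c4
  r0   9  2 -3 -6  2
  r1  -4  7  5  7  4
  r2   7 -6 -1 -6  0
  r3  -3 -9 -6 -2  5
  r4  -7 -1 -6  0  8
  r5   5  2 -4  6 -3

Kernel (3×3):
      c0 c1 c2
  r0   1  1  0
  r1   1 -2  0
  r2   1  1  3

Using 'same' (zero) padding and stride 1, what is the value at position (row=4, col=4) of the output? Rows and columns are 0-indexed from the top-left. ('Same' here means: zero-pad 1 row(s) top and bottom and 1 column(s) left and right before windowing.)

-10

The receptive field on the zero-padded input at this output position is [-2 5 0 / 0 8 0 / 6 -3 0]. Elementwise product with the kernel and sum: -2·1 + 5·1 + 0·1 + 8·-2 + 6·1 + -3·1 + 0·3.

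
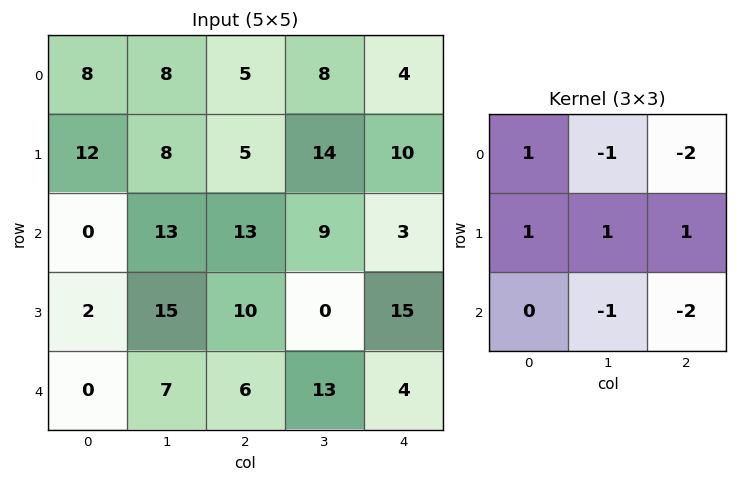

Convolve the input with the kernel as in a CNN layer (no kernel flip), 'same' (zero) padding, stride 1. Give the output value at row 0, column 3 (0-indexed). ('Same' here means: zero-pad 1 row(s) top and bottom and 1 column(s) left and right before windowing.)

-17

The receptive field on the zero-padded input at this output position is [0 0 0 / 5 8 4 / 5 14 10]. Elementwise product with the kernel and sum: 0·1 + 0·-1 + 0·-2 + 5·1 + 8·1 + 4·1 + 14·-1 + 10·-2.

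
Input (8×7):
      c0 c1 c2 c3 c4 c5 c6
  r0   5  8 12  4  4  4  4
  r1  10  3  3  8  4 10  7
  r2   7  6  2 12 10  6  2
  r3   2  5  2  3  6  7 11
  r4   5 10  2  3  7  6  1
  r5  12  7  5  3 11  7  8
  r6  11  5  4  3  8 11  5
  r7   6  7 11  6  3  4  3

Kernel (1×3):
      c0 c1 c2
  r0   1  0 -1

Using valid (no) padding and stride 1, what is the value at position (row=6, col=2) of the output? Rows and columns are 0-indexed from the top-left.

The receptive field on the input at this output position is [4 3 8]. Elementwise product with the kernel and sum: 4·1 + 8·-1.

-4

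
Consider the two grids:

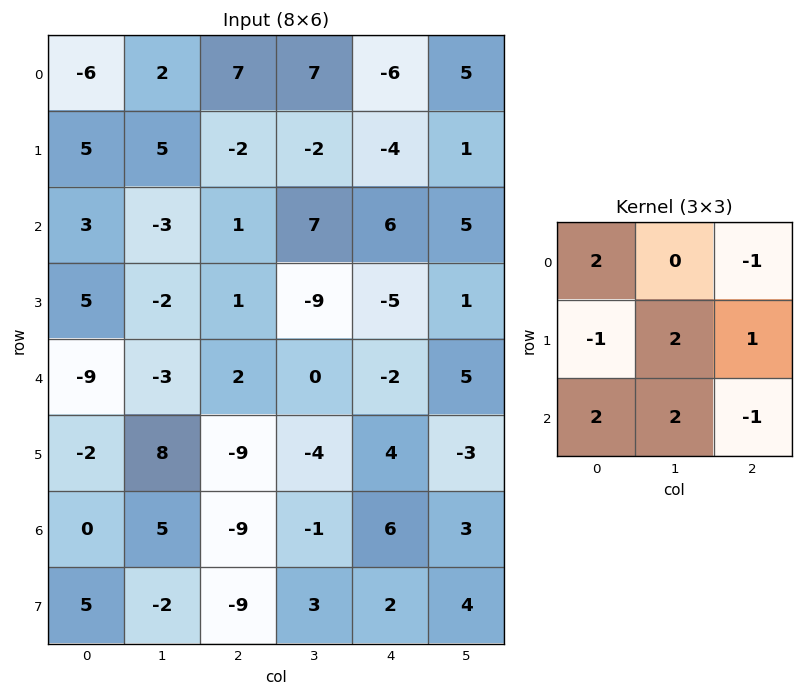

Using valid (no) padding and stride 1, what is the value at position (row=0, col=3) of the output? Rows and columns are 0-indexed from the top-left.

The receptive field on the input at this output position is [7 -6 5 / -2 -4 1 / 7 6 5]. Elementwise product with the kernel and sum: 7·2 + 5·-1 + -2·-1 + -4·2 + 1·1 + 7·2 + 6·2 + 5·-1.

25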